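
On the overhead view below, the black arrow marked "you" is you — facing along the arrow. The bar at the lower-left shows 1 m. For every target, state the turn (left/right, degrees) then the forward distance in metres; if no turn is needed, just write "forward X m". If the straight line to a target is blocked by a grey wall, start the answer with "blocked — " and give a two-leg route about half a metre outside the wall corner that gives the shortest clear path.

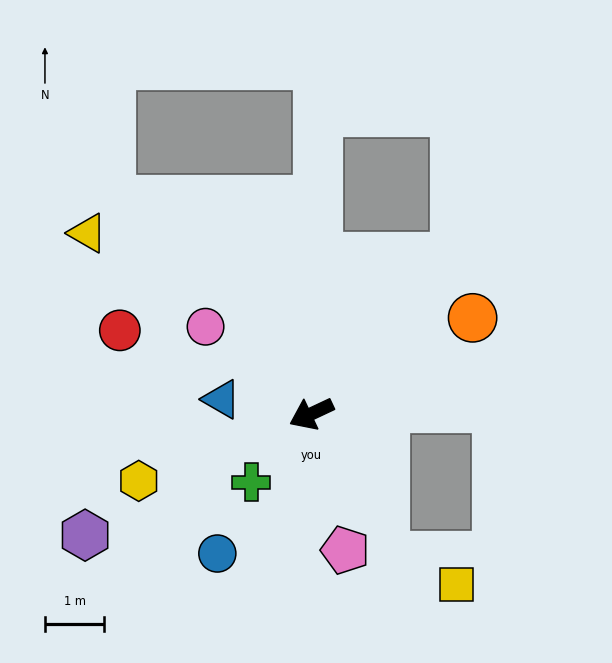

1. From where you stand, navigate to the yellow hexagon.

turn right 4°, forward 3.1 m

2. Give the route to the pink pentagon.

turn left 79°, forward 2.4 m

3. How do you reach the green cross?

turn left 24°, forward 1.5 m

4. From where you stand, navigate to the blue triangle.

turn right 34°, forward 1.5 m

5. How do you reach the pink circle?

turn right 65°, forward 2.3 m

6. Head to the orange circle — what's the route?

turn right 174°, forward 3.2 m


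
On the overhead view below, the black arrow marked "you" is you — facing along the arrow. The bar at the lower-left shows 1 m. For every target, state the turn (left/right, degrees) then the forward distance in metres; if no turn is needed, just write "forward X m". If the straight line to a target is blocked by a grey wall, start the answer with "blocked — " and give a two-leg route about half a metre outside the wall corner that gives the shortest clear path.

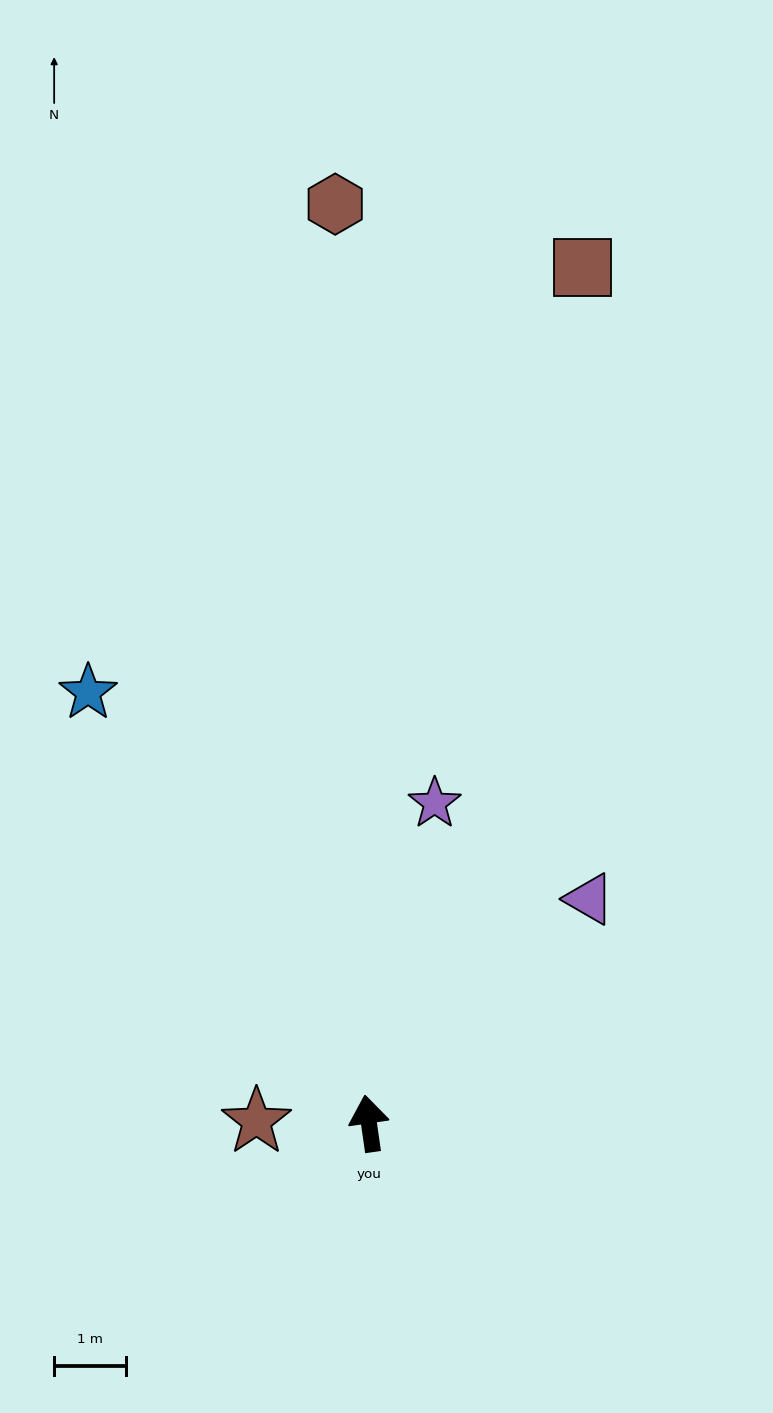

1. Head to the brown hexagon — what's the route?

turn right 6°, forward 12.7 m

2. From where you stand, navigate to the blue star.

turn left 25°, forward 7.1 m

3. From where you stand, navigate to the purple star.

turn right 20°, forward 4.5 m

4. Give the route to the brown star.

turn left 81°, forward 1.6 m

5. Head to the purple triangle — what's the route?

turn right 53°, forward 4.4 m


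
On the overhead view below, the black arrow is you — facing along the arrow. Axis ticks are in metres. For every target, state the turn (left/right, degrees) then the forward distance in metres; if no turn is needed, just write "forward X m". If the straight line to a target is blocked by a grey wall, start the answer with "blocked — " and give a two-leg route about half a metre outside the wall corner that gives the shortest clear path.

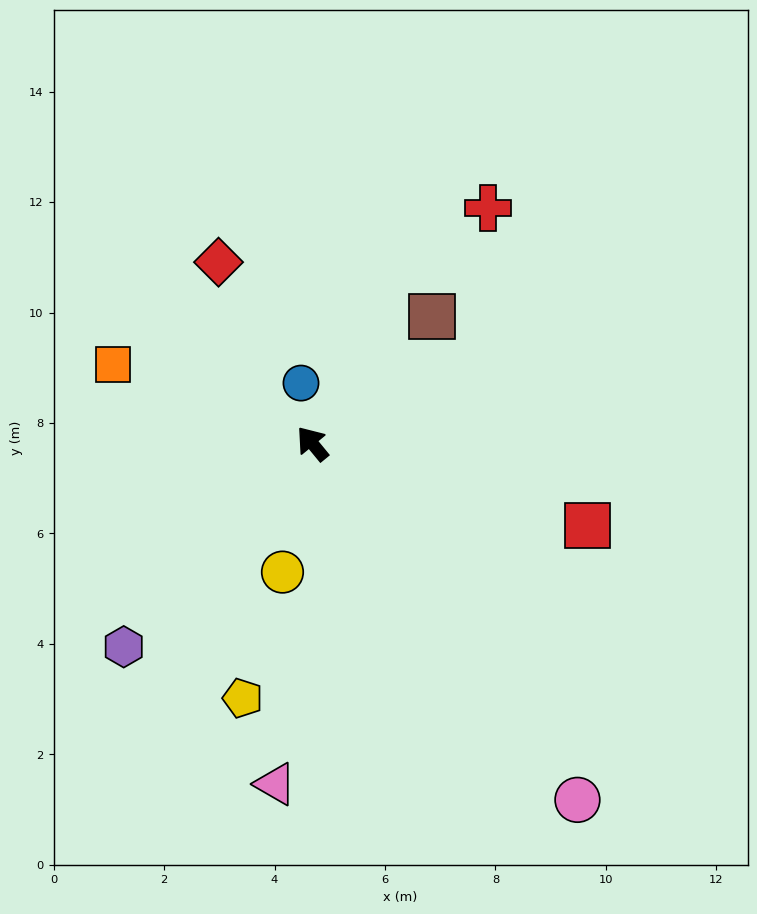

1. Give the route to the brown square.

turn right 83°, forward 3.2 m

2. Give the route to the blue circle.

turn right 29°, forward 1.1 m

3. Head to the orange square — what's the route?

turn left 29°, forward 3.9 m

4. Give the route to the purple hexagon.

turn left 98°, forward 5.0 m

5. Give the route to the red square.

turn right 146°, forward 5.2 m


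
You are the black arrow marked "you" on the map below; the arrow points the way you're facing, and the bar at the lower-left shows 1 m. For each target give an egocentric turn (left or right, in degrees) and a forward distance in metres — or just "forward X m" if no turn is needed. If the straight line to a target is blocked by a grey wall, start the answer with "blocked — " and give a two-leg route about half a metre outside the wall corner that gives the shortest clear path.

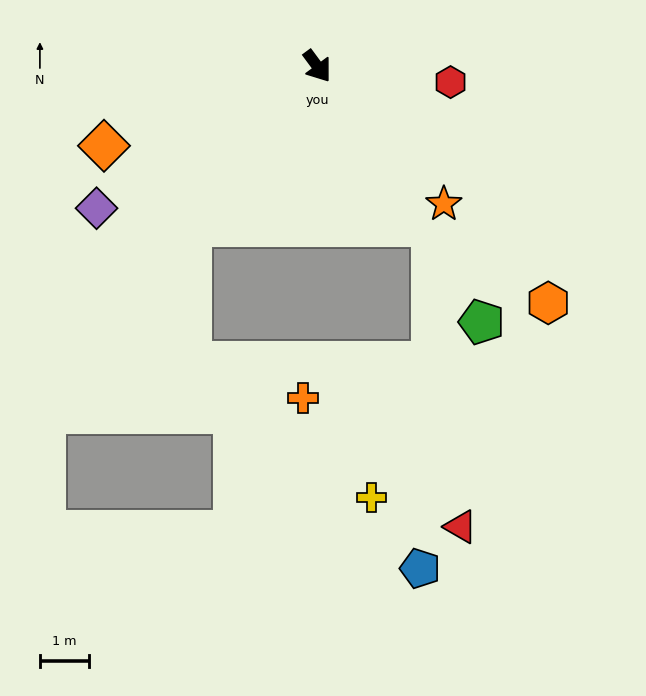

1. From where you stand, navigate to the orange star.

turn left 6°, forward 3.8 m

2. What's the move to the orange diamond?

turn right 106°, forward 4.6 m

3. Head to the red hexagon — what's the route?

turn left 47°, forward 2.7 m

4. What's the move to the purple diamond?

turn right 94°, forward 5.3 m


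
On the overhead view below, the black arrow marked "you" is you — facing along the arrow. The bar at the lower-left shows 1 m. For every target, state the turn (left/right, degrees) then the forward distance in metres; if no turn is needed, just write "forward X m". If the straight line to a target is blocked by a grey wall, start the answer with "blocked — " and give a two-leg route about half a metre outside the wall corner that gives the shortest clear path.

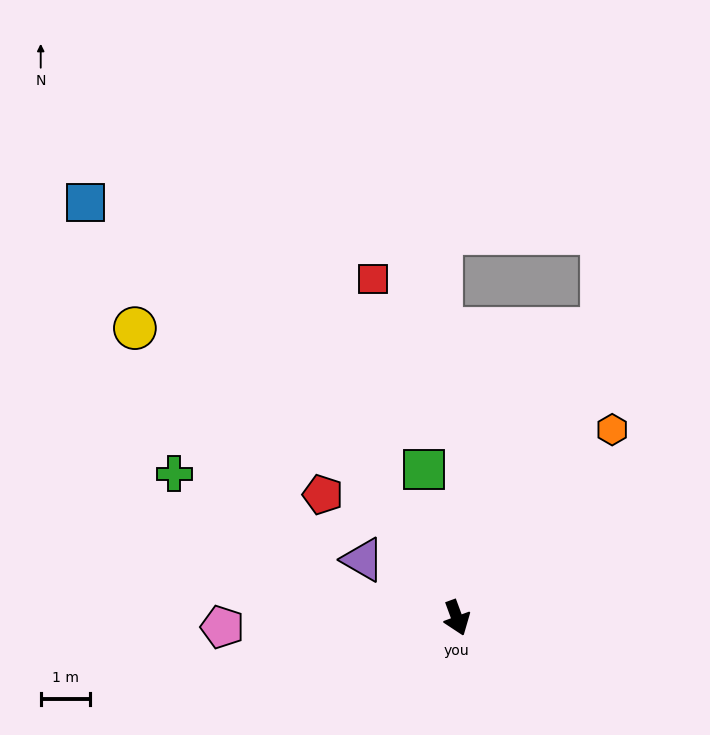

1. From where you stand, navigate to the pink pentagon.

turn right 108°, forward 4.8 m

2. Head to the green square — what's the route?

turn left 172°, forward 3.1 m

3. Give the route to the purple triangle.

turn right 142°, forward 2.2 m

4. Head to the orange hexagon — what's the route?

turn left 120°, forward 5.0 m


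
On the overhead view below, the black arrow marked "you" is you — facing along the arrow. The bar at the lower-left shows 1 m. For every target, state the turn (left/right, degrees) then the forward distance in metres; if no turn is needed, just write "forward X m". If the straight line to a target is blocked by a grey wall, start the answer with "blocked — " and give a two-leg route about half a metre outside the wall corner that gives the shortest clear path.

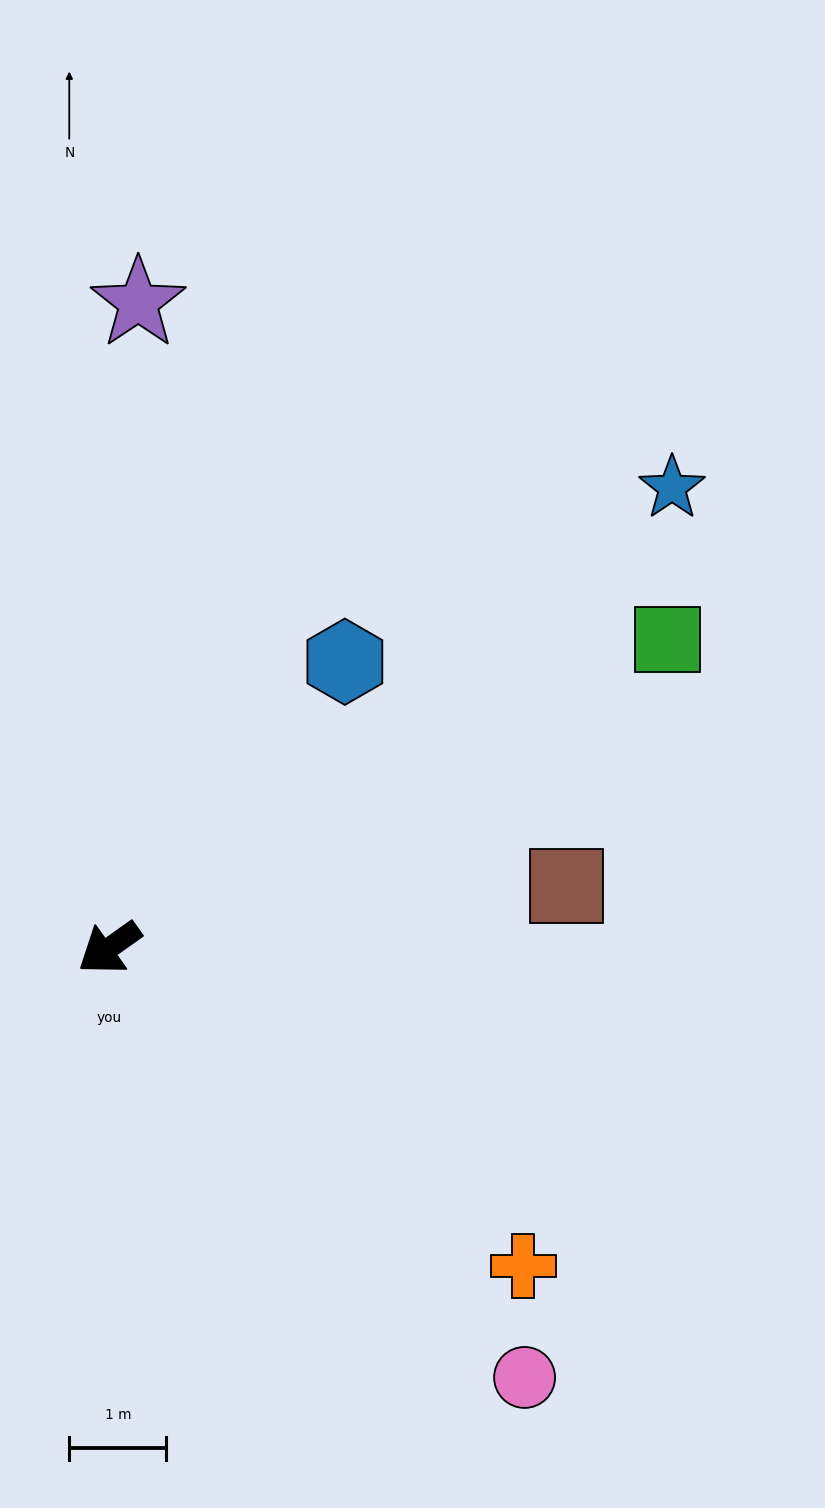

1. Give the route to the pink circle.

turn left 99°, forward 6.1 m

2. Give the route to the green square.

turn left 173°, forward 6.6 m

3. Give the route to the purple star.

turn right 128°, forward 6.6 m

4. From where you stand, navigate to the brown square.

turn left 152°, forward 4.8 m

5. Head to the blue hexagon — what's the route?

turn right 165°, forward 3.8 m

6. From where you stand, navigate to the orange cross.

turn left 107°, forward 5.4 m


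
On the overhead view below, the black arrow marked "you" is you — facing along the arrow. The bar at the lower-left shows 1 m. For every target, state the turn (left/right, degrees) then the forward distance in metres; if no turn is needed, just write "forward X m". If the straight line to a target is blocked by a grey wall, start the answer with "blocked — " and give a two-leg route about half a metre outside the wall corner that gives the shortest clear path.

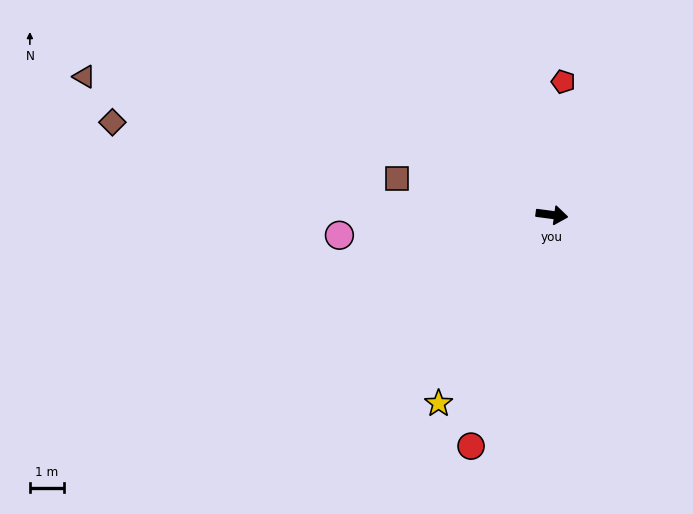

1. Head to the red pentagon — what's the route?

turn left 93°, forward 4.0 m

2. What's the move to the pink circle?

turn right 167°, forward 6.3 m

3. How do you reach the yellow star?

turn right 114°, forward 6.5 m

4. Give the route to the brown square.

turn left 174°, forward 4.7 m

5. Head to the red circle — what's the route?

turn right 102°, forward 7.2 m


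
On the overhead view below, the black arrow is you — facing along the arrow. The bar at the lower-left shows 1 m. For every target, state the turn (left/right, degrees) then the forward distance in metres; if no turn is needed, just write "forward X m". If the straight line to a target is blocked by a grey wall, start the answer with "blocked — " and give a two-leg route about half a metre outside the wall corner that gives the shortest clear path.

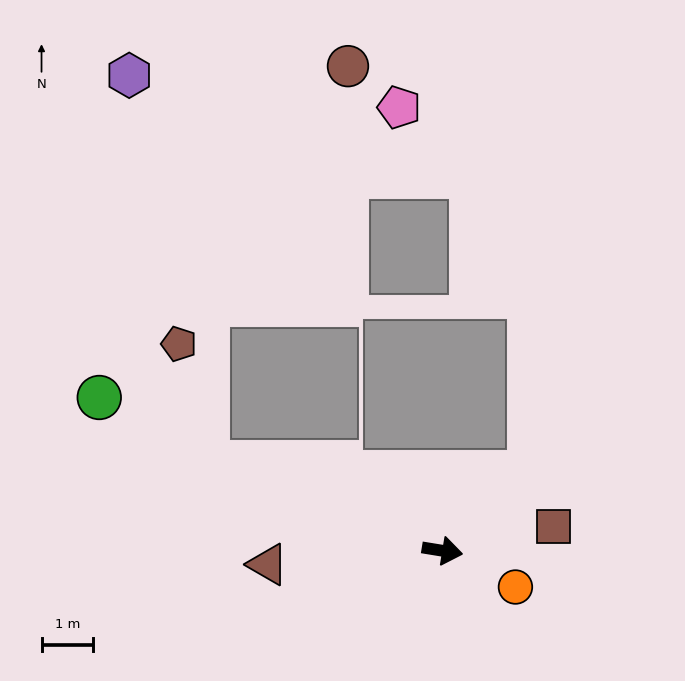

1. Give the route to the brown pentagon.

blocked — turn left 169°, forward 4.9 m, then turn right 56°, forward 2.4 m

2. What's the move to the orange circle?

turn right 17°, forward 1.6 m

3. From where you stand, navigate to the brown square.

turn left 21°, forward 2.2 m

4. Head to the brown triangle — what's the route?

turn right 166°, forward 3.4 m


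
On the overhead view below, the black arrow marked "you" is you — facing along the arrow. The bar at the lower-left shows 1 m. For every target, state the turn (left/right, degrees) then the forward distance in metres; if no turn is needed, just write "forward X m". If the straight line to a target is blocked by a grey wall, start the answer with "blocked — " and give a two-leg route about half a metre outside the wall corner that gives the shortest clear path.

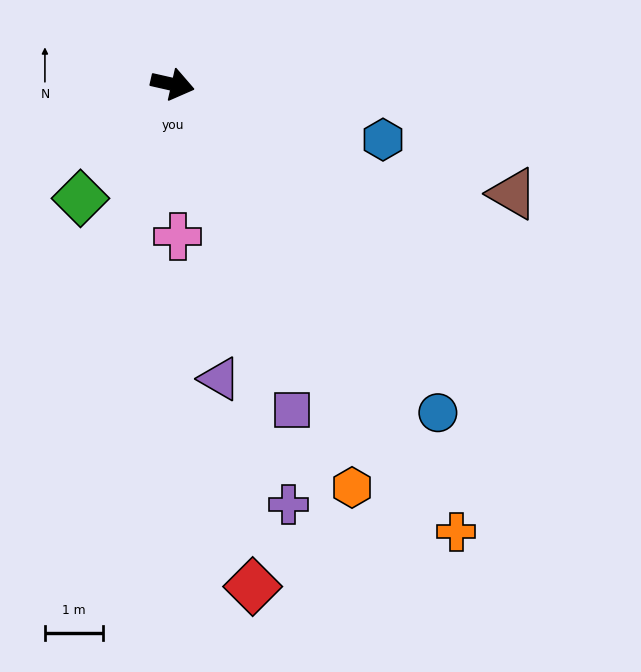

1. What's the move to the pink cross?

turn right 75°, forward 2.6 m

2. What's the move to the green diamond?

turn right 116°, forward 2.5 m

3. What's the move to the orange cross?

turn right 45°, forward 9.0 m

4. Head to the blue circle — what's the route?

turn right 38°, forward 7.2 m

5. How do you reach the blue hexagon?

forward 3.7 m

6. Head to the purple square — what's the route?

turn right 57°, forward 5.9 m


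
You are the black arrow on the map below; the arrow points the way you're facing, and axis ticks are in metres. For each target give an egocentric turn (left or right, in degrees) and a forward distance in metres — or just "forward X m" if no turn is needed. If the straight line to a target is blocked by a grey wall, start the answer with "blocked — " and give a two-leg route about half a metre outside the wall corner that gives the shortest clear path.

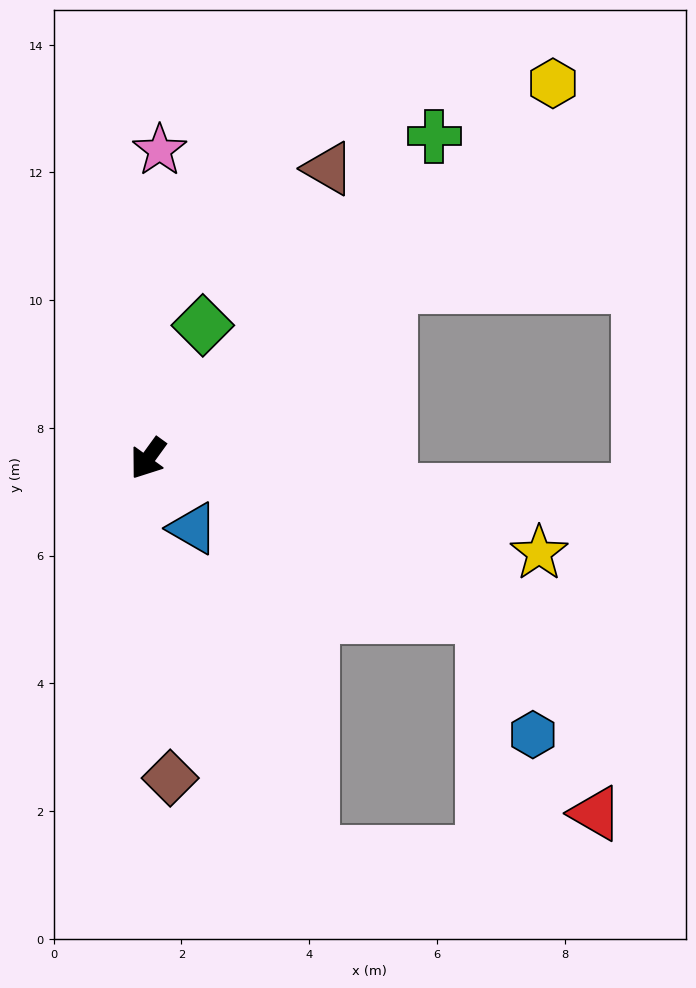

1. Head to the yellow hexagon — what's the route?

turn left 169°, forward 8.6 m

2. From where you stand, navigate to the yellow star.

turn left 112°, forward 6.3 m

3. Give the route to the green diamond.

turn right 166°, forward 2.3 m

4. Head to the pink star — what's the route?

turn right 146°, forward 4.8 m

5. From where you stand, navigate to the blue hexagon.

blocked — turn left 101°, forward 5.8 m, then turn right 42°, forward 2.0 m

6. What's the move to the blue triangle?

turn left 69°, forward 1.3 m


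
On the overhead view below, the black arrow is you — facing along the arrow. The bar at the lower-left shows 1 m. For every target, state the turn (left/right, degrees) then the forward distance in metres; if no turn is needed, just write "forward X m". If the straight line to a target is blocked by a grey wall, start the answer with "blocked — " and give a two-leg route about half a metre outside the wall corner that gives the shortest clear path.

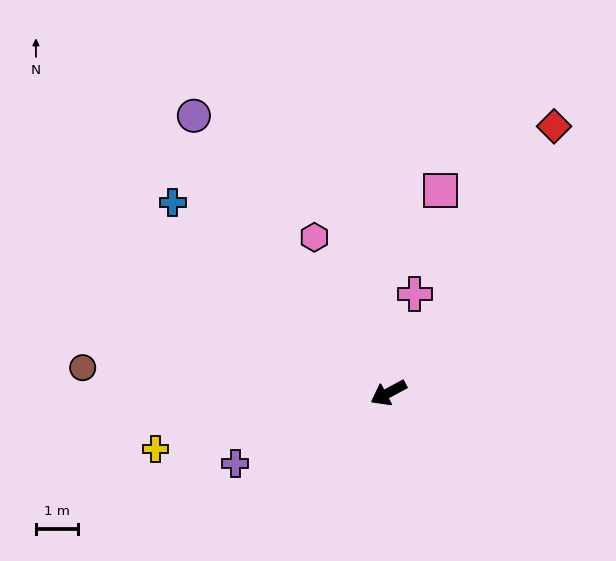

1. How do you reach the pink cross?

turn right 133°, forward 2.4 m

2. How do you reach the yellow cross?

turn right 15°, forward 5.7 m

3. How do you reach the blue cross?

turn right 70°, forward 6.9 m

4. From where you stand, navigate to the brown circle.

turn right 33°, forward 7.3 m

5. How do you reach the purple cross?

turn right 3°, forward 4.0 m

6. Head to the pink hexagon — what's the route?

turn right 93°, forward 4.1 m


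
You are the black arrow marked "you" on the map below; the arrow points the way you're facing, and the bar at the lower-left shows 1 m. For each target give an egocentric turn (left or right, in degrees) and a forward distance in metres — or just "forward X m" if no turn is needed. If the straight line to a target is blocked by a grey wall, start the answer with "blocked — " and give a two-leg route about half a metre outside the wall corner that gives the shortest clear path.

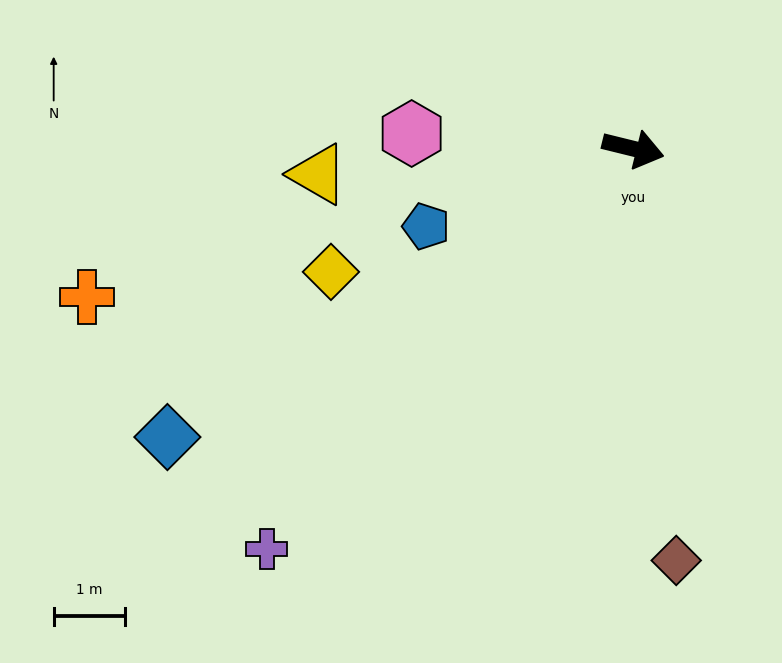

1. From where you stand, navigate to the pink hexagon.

turn right 170°, forward 3.1 m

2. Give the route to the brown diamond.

turn right 70°, forward 5.8 m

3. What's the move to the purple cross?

turn right 119°, forward 7.6 m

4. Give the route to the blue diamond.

turn right 134°, forward 7.7 m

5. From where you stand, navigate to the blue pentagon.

turn right 146°, forward 3.1 m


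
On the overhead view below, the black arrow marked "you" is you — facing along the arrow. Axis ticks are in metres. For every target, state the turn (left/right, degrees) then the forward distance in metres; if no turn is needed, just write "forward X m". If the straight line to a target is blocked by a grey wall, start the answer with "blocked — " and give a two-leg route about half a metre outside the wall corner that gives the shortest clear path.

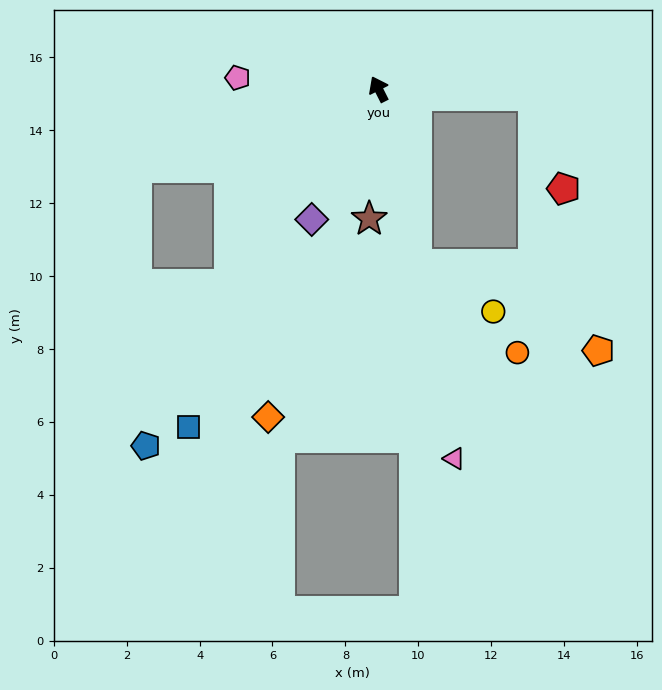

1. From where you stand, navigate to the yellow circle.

blocked — turn left 165°, forward 4.9 m, then turn left 47°, forward 2.5 m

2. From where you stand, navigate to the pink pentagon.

turn left 59°, forward 3.9 m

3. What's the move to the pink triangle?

turn left 165°, forward 10.3 m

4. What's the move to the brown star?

turn left 149°, forward 3.6 m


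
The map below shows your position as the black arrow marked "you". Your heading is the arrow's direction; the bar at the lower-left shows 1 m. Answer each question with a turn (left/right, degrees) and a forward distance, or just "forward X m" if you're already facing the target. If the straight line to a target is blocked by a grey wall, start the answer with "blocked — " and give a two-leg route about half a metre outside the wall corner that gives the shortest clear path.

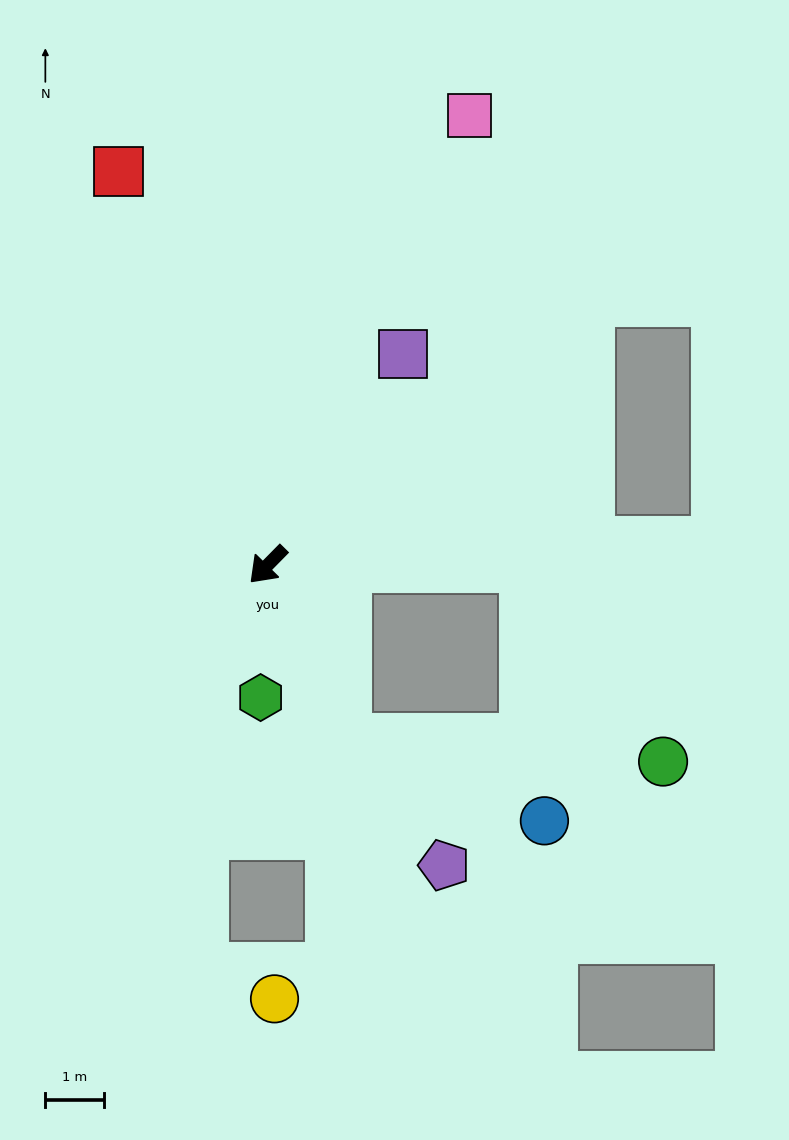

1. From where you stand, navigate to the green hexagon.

turn left 41°, forward 2.3 m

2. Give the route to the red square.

turn right 115°, forward 7.2 m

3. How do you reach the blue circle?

blocked — turn left 69°, forward 3.3 m, then turn left 43°, forward 3.7 m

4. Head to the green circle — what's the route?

blocked — turn left 134°, forward 4.4 m, then turn right 54°, forward 4.1 m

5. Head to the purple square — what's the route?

turn right 168°, forward 4.3 m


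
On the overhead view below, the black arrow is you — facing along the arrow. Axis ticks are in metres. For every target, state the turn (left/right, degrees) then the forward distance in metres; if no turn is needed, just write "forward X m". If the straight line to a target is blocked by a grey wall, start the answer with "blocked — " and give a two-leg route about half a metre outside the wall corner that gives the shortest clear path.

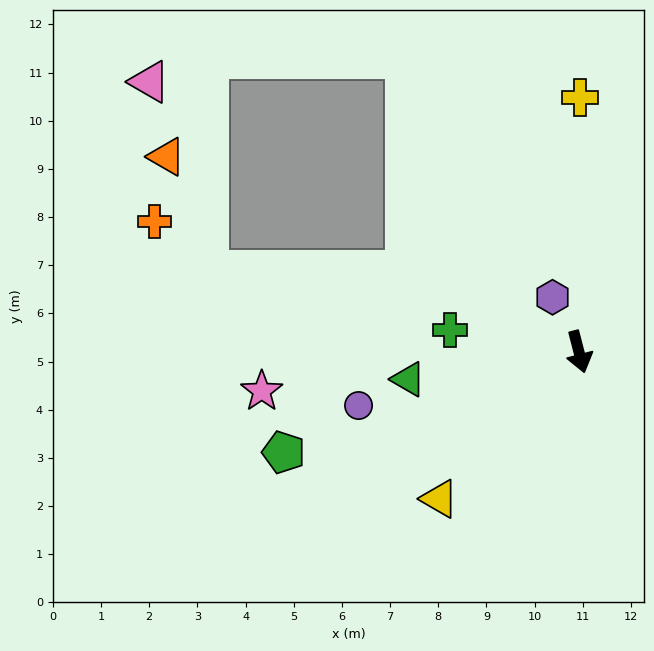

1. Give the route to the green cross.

turn right 114°, forward 2.7 m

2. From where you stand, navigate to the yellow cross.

turn left 165°, forward 5.3 m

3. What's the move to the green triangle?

turn right 95°, forward 3.6 m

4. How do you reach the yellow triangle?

turn right 58°, forward 4.2 m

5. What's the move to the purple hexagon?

turn right 169°, forward 1.3 m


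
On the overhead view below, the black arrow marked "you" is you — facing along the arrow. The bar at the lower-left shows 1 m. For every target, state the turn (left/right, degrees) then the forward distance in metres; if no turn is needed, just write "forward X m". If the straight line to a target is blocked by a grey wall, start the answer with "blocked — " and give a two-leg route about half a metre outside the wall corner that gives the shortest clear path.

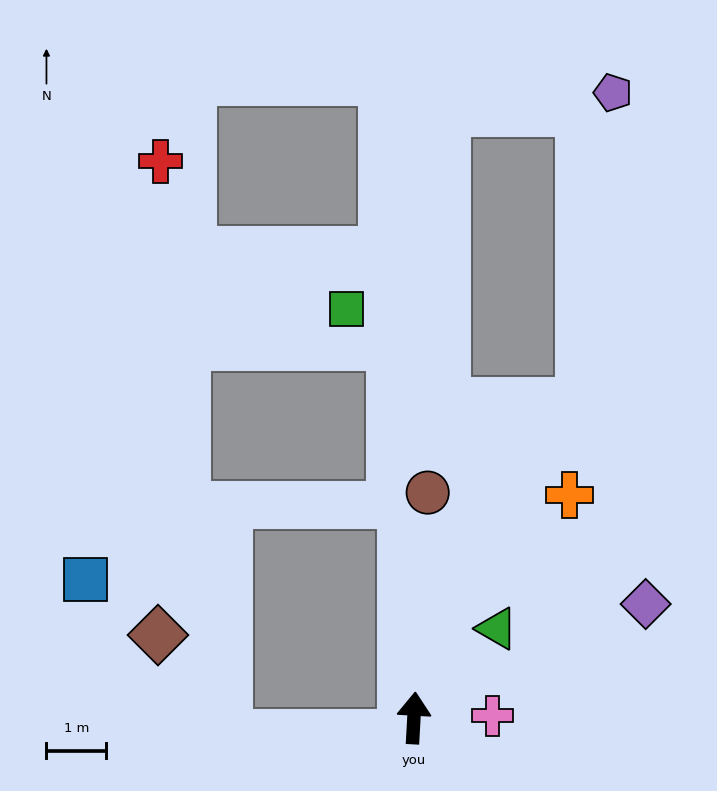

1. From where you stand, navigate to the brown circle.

forward 3.8 m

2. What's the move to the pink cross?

turn right 85°, forward 1.3 m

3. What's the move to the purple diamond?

turn right 61°, forward 4.3 m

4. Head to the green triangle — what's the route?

turn right 40°, forward 2.0 m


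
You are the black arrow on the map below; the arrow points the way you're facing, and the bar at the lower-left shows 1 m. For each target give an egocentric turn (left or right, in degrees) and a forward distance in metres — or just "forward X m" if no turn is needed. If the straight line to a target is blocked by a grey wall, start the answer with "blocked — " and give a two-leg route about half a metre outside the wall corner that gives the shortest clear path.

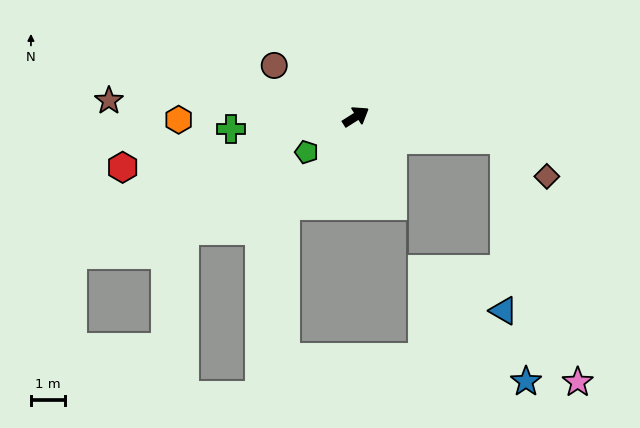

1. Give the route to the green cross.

turn left 153°, forward 3.7 m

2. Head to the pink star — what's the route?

blocked — turn right 41°, forward 4.4 m, then turn right 64°, forward 7.5 m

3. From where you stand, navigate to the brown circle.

turn left 116°, forward 2.8 m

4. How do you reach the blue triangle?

blocked — turn right 41°, forward 4.4 m, then turn right 81°, forward 5.0 m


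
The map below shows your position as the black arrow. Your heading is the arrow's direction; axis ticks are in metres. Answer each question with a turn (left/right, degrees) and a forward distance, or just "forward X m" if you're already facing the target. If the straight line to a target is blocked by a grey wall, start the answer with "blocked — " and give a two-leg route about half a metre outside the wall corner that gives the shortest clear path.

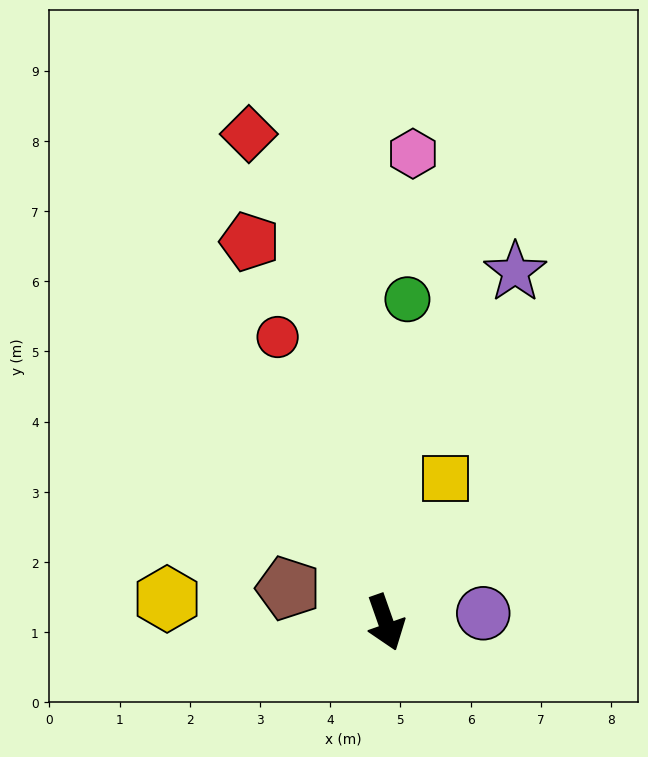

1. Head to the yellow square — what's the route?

turn left 138°, forward 2.2 m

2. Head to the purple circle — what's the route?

turn left 76°, forward 1.4 m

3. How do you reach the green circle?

turn left 157°, forward 4.6 m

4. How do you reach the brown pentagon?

turn right 129°, forward 1.5 m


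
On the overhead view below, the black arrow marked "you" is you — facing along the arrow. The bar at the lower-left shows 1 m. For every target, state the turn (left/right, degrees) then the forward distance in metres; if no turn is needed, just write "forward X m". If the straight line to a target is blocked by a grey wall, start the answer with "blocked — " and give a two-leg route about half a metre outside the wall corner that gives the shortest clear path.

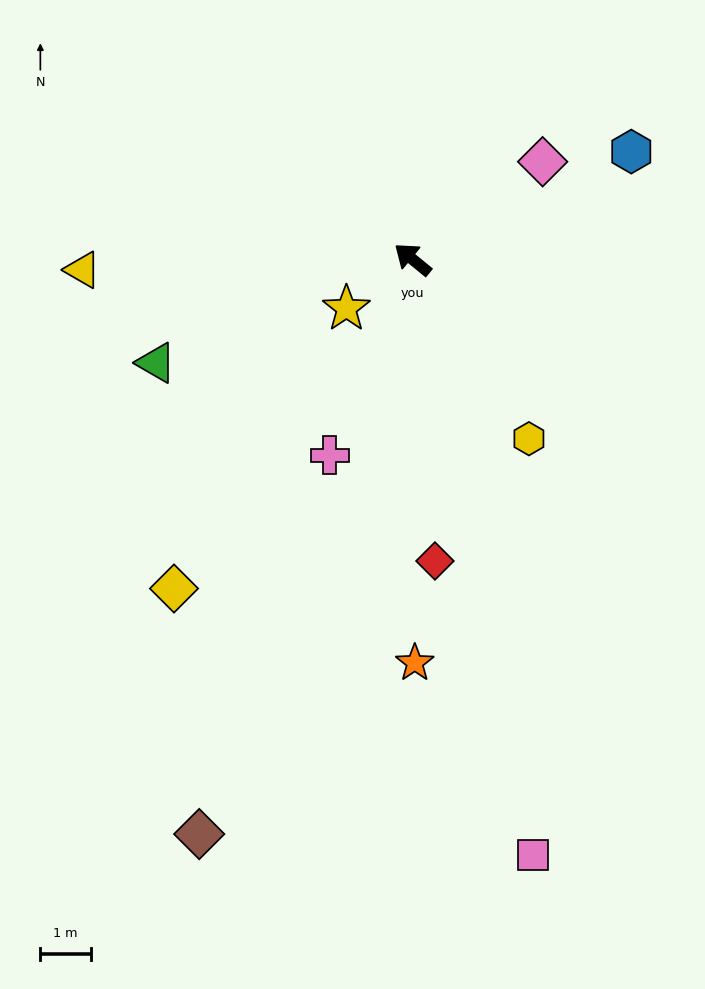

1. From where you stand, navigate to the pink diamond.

turn right 104°, forward 3.2 m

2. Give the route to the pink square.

turn left 141°, forward 12.1 m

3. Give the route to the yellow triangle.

turn left 41°, forward 6.6 m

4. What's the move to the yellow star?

turn left 76°, forward 1.6 m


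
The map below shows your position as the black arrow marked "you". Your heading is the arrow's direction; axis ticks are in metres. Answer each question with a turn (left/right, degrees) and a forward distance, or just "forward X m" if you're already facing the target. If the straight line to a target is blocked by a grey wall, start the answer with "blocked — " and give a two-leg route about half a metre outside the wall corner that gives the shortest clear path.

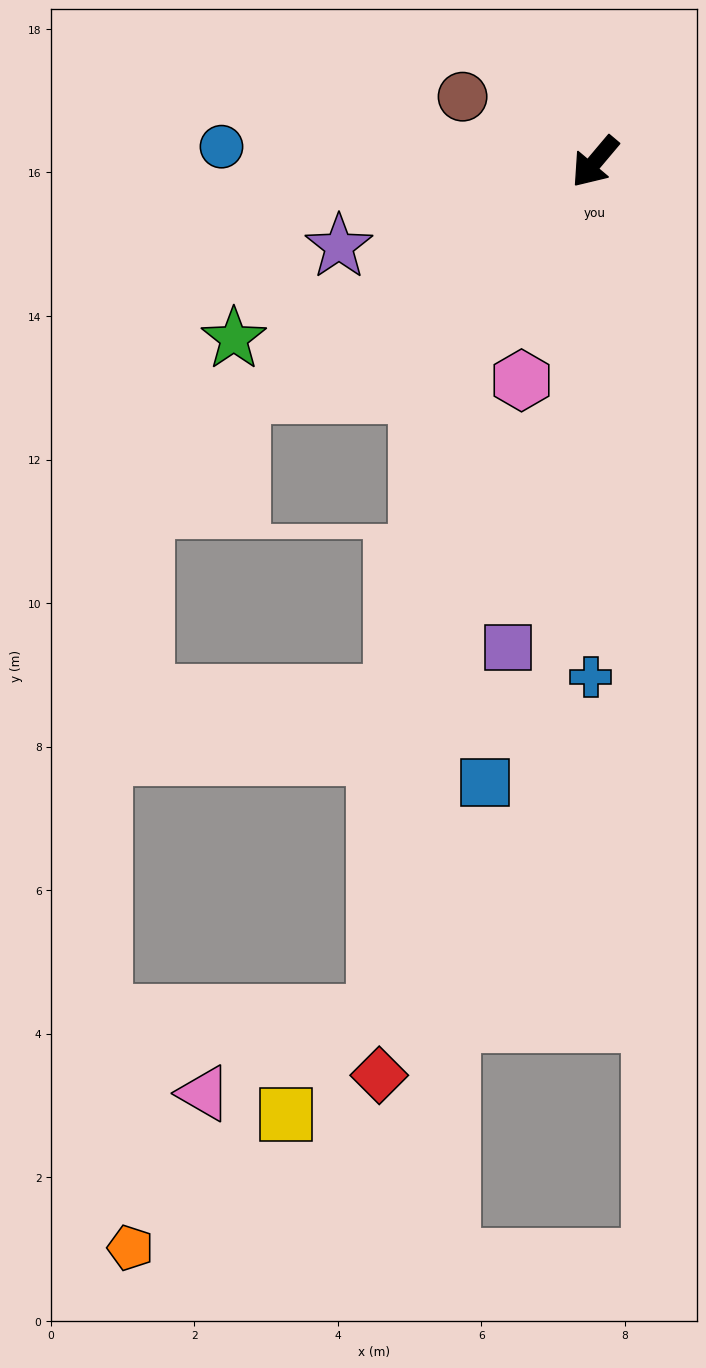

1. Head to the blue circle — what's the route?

turn right 52°, forward 5.2 m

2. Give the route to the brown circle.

turn right 76°, forward 2.1 m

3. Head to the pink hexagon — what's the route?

turn left 22°, forward 3.2 m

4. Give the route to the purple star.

turn right 32°, forward 3.8 m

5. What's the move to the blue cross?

turn left 40°, forward 7.2 m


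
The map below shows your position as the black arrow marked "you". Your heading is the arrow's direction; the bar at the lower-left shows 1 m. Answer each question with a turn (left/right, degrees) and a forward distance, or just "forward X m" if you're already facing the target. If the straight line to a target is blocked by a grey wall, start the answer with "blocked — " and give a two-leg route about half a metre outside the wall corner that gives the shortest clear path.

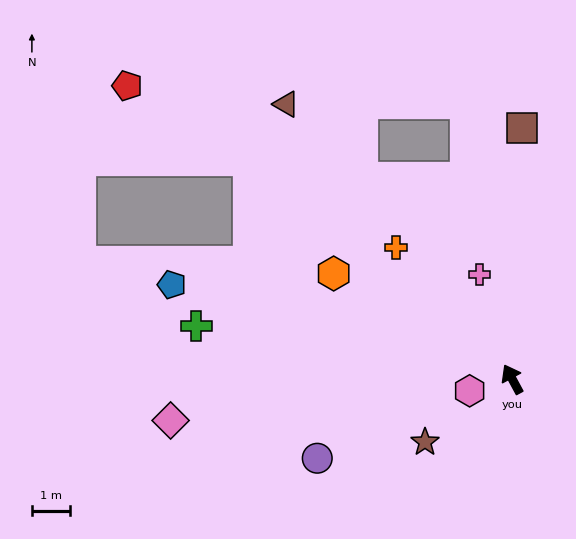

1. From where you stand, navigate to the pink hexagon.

turn left 77°, forward 1.2 m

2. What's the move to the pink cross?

turn right 11°, forward 2.9 m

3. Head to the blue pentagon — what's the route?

turn left 46°, forward 9.3 m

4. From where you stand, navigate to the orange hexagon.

turn left 31°, forward 5.5 m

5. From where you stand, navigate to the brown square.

turn right 31°, forward 6.6 m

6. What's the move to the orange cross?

turn left 13°, forward 4.6 m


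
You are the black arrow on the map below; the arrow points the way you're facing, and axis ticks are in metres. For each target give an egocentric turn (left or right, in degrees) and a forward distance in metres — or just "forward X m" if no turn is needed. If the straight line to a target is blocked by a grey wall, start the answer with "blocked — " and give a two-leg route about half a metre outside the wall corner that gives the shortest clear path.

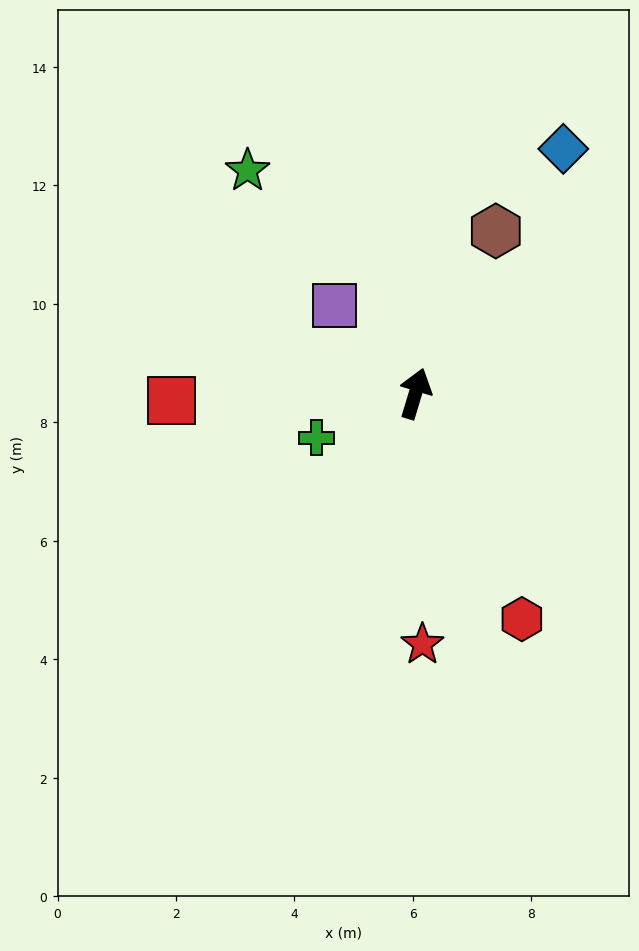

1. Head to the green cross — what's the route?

turn left 131°, forward 1.8 m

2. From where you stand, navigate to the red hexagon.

turn right 138°, forward 4.2 m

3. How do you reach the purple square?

turn left 59°, forward 2.0 m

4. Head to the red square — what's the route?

turn left 108°, forward 4.1 m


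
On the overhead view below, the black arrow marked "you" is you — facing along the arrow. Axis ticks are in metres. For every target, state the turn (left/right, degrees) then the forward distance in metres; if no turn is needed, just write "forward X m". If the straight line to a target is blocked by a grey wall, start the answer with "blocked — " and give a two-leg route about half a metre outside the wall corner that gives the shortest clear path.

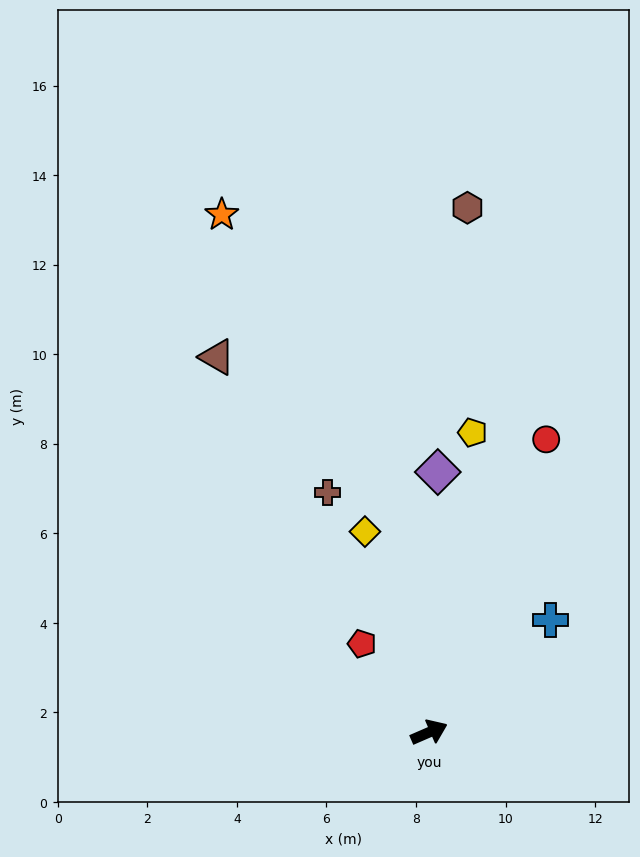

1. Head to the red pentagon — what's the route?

turn left 104°, forward 2.5 m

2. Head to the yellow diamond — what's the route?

turn left 84°, forward 4.7 m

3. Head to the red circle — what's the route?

turn left 45°, forward 7.0 m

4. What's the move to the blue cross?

turn left 19°, forward 3.7 m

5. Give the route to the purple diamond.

turn left 65°, forward 5.8 m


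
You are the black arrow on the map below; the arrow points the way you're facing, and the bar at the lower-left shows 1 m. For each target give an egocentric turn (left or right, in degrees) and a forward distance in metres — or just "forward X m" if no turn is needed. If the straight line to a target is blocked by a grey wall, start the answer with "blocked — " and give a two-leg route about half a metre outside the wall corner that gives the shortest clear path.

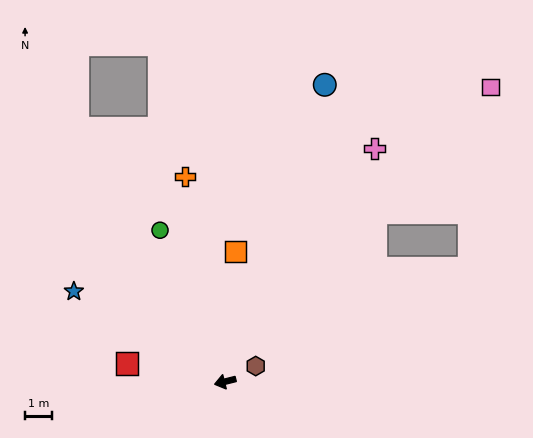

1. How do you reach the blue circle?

turn right 123°, forward 11.6 m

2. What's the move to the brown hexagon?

turn right 167°, forward 1.3 m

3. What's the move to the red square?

turn right 25°, forward 3.7 m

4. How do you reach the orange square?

turn right 109°, forward 4.8 m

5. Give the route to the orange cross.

turn right 93°, forward 7.8 m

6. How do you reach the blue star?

turn right 45°, forward 6.5 m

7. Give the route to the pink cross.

turn right 137°, forward 10.3 m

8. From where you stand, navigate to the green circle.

turn right 81°, forward 6.1 m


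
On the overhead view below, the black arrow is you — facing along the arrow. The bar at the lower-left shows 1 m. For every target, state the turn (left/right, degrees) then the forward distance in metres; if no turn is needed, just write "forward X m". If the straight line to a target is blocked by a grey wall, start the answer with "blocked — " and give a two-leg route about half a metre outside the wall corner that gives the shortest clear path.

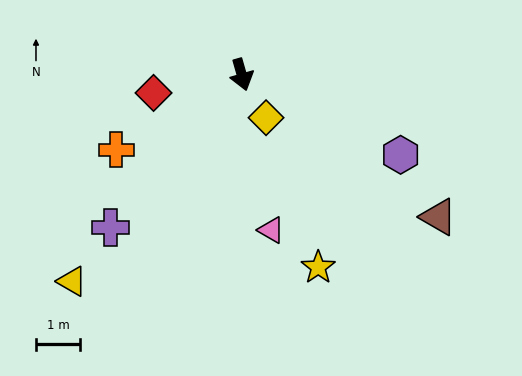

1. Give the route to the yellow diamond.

turn left 14°, forward 1.1 m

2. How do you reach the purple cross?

turn right 57°, forward 4.5 m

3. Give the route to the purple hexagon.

turn left 47°, forward 4.0 m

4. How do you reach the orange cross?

turn right 75°, forward 3.3 m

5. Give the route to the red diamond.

turn right 94°, forward 2.0 m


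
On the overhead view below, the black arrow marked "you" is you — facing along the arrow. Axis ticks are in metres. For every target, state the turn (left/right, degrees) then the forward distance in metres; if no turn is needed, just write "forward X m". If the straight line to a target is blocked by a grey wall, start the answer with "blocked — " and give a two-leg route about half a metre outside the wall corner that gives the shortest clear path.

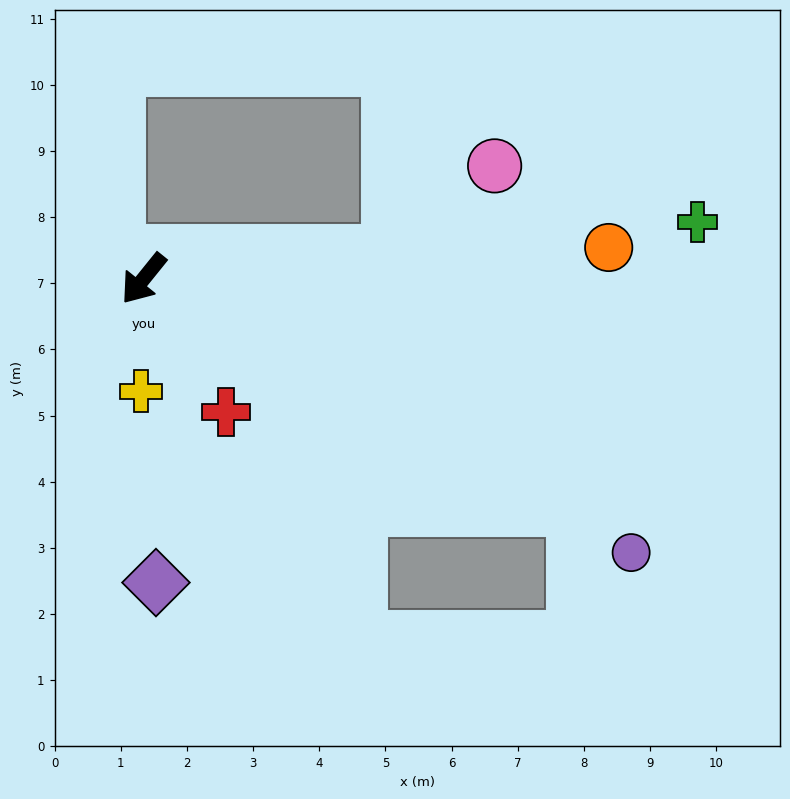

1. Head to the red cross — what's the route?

turn left 71°, forward 2.4 m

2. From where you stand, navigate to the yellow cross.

turn left 38°, forward 1.7 m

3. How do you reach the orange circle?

turn left 133°, forward 7.0 m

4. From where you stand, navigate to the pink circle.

blocked — turn left 135°, forward 3.7 m, then turn left 34°, forward 2.1 m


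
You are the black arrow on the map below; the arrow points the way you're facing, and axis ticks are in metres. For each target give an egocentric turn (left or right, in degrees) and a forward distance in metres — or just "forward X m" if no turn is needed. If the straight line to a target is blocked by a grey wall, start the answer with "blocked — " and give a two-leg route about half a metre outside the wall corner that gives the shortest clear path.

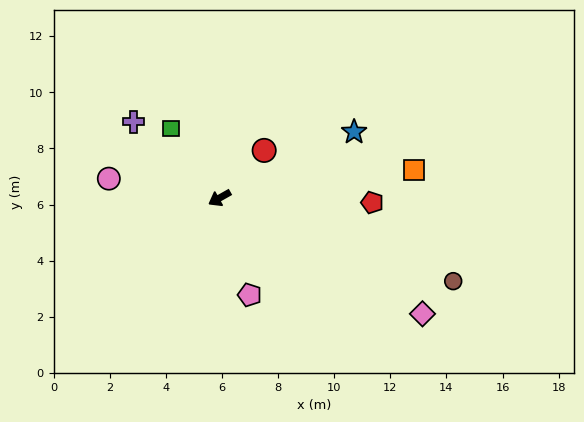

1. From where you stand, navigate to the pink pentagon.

turn left 78°, forward 3.6 m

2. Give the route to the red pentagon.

turn left 149°, forward 5.4 m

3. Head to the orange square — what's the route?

turn left 159°, forward 7.0 m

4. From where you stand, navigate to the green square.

turn right 84°, forward 3.0 m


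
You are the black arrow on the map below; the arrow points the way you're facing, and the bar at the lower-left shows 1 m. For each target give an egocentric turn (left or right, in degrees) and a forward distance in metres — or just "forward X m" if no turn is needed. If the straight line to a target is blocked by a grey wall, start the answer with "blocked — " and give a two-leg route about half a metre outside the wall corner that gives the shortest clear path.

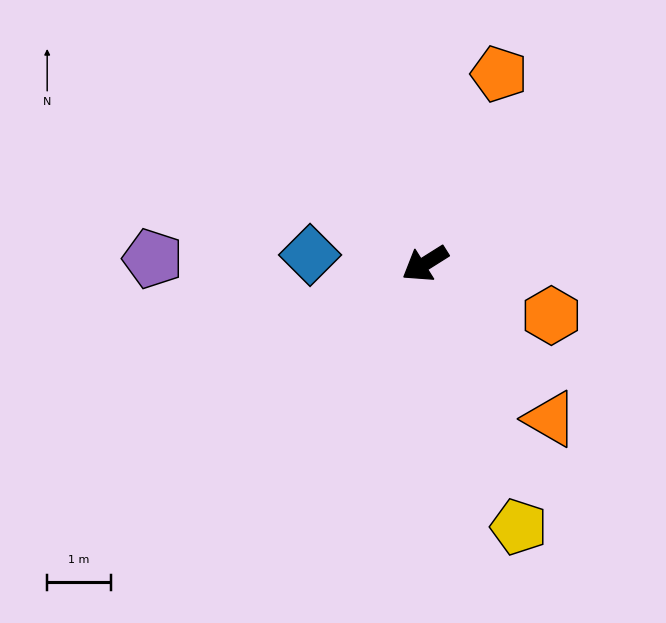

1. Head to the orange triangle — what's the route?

turn left 97°, forward 3.1 m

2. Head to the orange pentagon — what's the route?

turn right 144°, forward 3.2 m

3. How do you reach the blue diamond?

turn right 37°, forward 1.8 m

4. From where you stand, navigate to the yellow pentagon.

turn left 77°, forward 4.4 m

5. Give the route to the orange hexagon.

turn left 126°, forward 2.1 m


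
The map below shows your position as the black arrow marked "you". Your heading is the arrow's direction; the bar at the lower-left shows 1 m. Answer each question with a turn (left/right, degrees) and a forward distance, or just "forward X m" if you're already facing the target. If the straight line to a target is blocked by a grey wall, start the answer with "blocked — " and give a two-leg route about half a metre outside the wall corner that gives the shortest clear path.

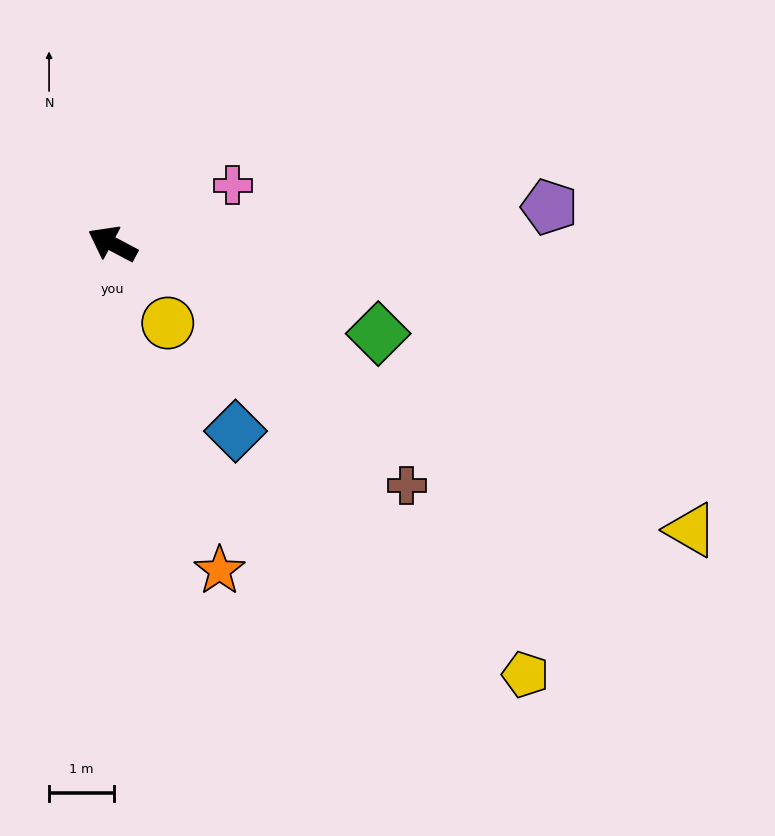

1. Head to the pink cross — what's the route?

turn right 126°, forward 2.1 m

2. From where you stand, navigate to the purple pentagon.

turn right 147°, forward 6.8 m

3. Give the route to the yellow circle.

turn left 153°, forward 1.5 m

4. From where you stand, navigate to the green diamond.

turn right 171°, forward 4.3 m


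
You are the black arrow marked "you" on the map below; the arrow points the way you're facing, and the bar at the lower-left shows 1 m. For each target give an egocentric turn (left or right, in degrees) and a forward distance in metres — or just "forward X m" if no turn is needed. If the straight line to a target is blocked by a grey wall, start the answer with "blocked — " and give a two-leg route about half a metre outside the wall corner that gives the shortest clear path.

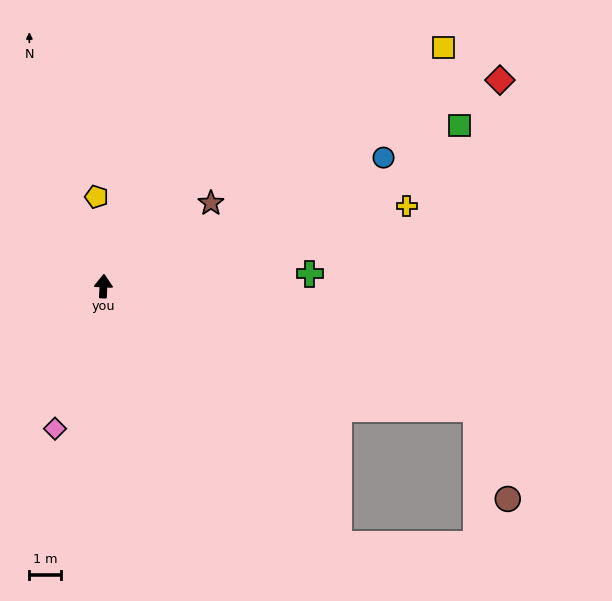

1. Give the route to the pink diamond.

turn left 164°, forward 4.7 m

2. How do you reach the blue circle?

turn right 63°, forward 9.6 m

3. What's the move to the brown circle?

blocked — turn right 105°, forward 12.3 m, then turn right 53°, forward 3.0 m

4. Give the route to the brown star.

turn right 50°, forward 4.2 m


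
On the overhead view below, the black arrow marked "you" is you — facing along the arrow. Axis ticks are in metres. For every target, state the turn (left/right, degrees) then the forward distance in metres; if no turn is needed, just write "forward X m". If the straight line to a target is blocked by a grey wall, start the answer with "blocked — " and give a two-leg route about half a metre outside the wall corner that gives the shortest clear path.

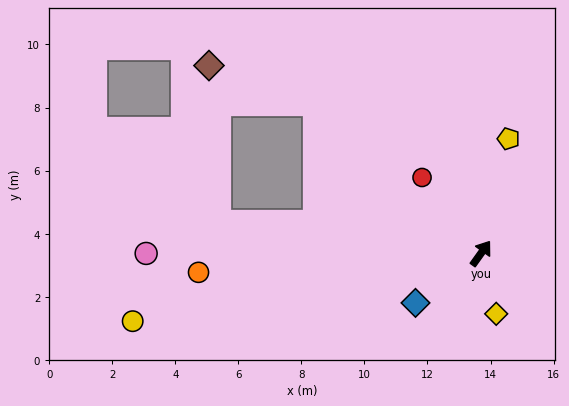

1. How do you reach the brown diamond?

blocked — turn left 83°, forward 7.1 m, then turn left 24°, forward 3.6 m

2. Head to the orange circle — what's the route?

turn left 129°, forward 9.0 m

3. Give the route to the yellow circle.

turn left 137°, forward 11.3 m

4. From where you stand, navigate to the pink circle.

turn left 126°, forward 10.6 m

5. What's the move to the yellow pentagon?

turn left 22°, forward 3.7 m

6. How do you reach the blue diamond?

turn left 163°, forward 2.6 m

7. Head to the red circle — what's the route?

turn left 73°, forward 3.0 m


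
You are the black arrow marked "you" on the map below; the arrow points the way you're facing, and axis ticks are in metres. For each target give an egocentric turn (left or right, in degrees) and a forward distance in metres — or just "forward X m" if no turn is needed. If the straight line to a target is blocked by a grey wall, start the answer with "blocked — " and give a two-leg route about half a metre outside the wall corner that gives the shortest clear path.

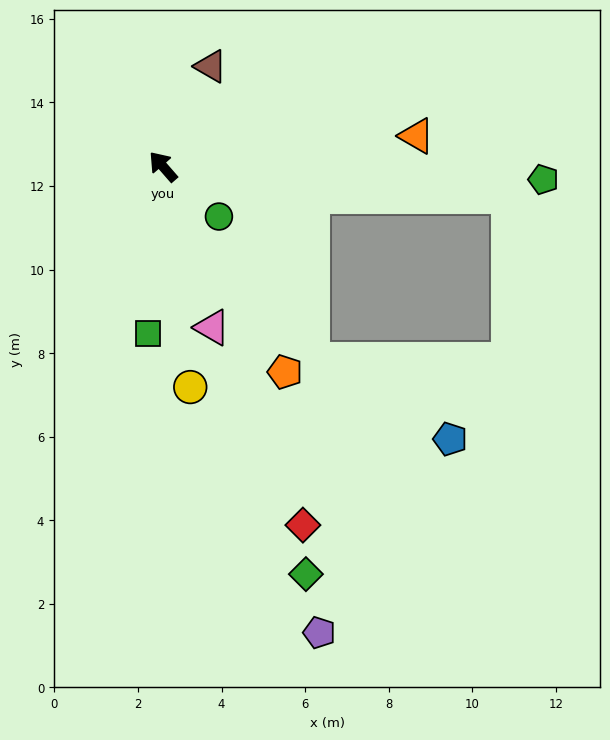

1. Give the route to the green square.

turn left 134°, forward 4.0 m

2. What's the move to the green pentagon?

turn right 133°, forward 9.1 m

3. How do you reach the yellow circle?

turn left 146°, forward 5.3 m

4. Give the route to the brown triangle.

turn right 67°, forward 2.7 m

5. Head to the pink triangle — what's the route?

turn left 156°, forward 4.0 m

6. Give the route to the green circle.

turn right 173°, forward 1.8 m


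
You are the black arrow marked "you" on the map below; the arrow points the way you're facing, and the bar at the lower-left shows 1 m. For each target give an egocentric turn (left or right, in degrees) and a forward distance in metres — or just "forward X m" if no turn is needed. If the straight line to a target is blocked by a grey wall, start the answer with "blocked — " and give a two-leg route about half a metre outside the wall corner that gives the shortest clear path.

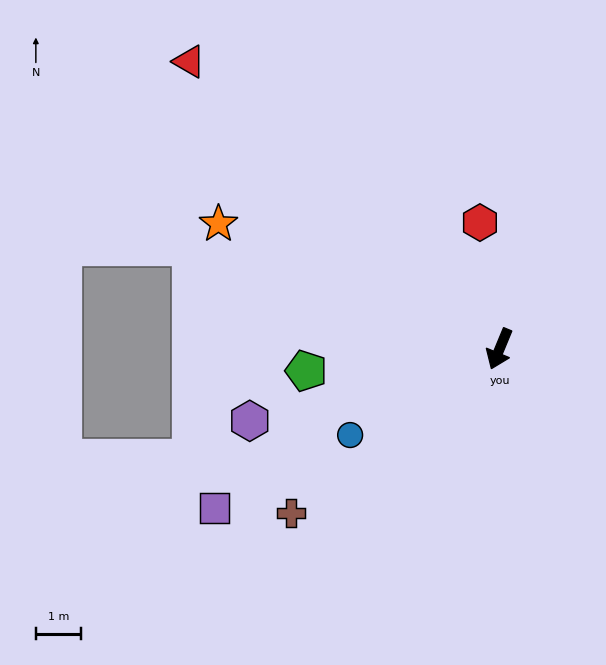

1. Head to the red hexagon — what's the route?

turn right 149°, forward 2.8 m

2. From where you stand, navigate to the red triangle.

turn right 110°, forward 9.4 m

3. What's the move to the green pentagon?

turn right 61°, forward 4.3 m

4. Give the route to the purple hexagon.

turn right 51°, forward 5.8 m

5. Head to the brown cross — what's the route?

turn right 29°, forward 5.9 m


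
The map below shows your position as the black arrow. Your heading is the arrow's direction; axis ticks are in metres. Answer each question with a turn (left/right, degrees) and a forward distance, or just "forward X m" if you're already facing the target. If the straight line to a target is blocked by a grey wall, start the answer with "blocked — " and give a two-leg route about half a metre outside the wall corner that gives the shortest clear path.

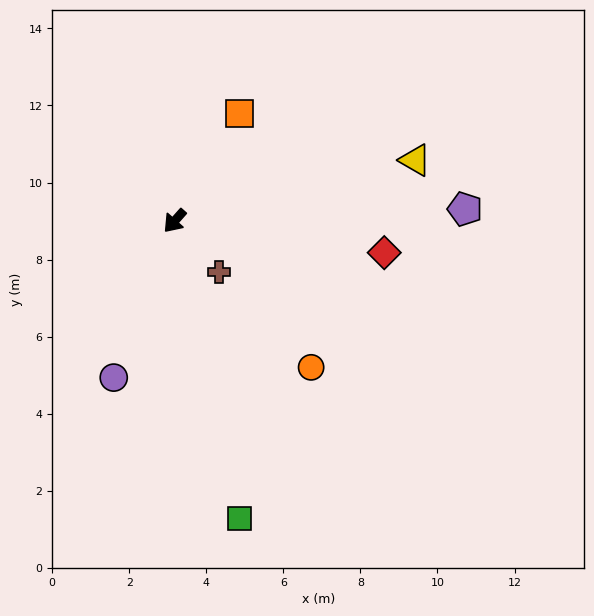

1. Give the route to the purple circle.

turn left 20°, forward 4.4 m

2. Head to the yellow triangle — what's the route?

turn left 146°, forward 6.4 m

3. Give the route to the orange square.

turn right 169°, forward 3.2 m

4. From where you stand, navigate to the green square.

turn left 54°, forward 7.9 m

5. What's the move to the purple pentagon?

turn left 134°, forward 7.5 m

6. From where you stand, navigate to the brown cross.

turn left 83°, forward 1.8 m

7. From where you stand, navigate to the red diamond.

turn left 123°, forward 5.5 m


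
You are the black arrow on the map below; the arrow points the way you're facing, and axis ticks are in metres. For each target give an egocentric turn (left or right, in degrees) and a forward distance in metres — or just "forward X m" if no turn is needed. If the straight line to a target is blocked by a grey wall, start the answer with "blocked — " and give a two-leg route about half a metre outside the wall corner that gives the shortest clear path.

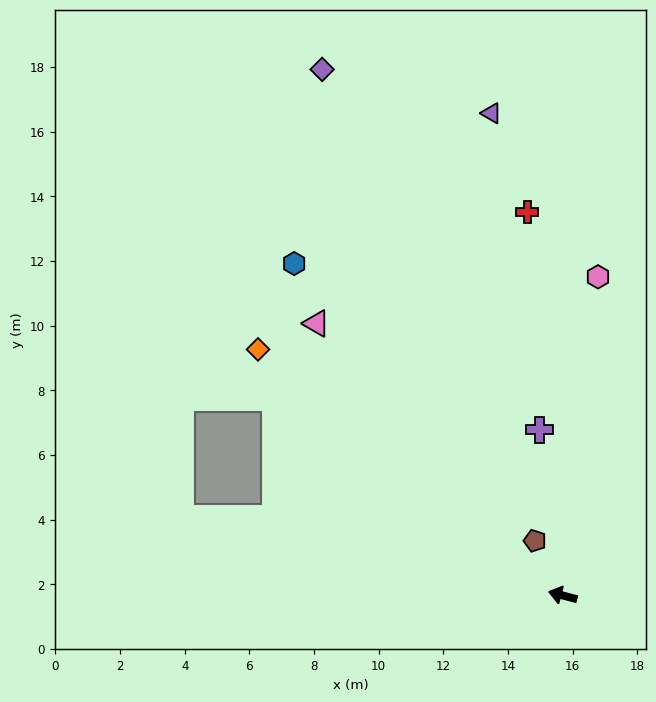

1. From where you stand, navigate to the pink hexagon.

turn right 81°, forward 9.9 m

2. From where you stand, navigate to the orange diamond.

turn right 24°, forward 12.1 m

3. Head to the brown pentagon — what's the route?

turn right 48°, forward 1.9 m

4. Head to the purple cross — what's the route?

turn right 67°, forward 5.2 m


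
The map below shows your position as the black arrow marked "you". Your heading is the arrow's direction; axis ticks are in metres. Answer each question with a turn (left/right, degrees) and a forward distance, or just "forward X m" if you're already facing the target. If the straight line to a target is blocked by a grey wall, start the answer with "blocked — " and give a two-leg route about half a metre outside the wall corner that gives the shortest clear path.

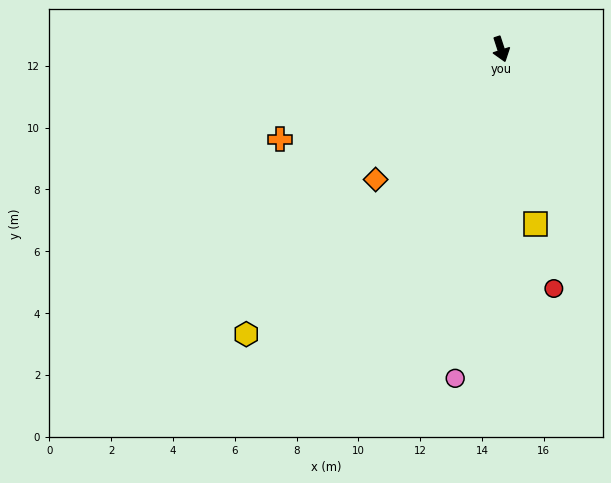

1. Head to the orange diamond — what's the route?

turn right 62°, forward 5.8 m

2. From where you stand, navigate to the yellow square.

turn right 7°, forward 5.8 m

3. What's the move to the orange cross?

turn right 86°, forward 7.7 m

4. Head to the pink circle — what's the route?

turn right 26°, forward 10.8 m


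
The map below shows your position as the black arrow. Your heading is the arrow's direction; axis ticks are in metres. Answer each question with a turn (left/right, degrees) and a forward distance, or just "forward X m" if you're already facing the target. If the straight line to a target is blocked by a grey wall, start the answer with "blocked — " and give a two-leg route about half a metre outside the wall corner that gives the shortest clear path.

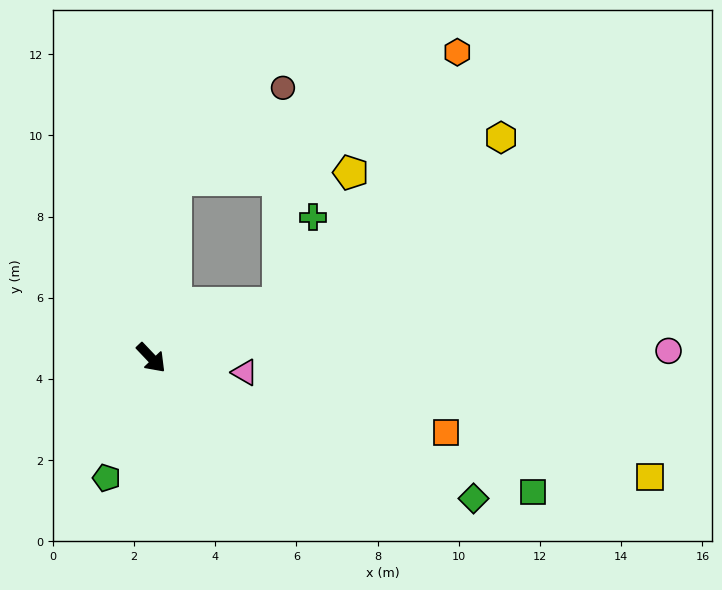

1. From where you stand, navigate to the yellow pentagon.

blocked — turn left 129°, forward 4.4 m, then turn right 80°, forward 4.3 m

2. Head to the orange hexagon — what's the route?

blocked — turn left 129°, forward 4.4 m, then turn right 58°, forward 7.6 m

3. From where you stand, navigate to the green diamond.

turn left 23°, forward 8.7 m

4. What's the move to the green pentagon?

turn right 64°, forward 3.2 m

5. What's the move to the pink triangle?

turn left 38°, forward 2.3 m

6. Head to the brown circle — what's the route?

blocked — turn left 129°, forward 4.4 m, then turn right 42°, forward 3.5 m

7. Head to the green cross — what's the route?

blocked — turn left 69°, forward 3.4 m, then turn left 47°, forward 2.3 m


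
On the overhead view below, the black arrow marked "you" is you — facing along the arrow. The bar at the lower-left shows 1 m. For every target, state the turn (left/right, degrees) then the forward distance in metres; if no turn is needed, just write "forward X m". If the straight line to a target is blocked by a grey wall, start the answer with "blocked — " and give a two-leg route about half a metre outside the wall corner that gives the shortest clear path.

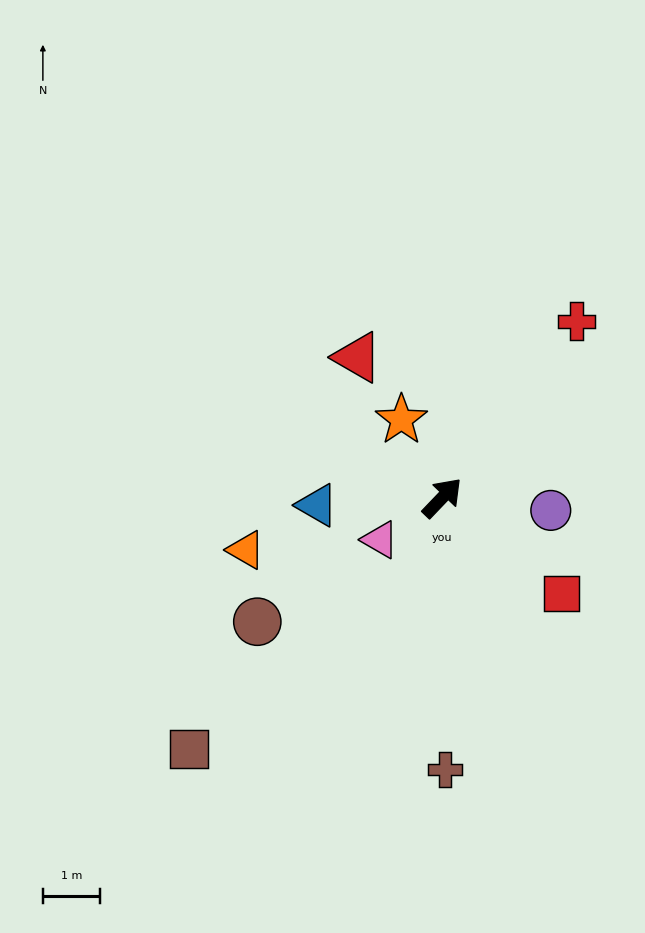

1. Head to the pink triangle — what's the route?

turn left 168°, forward 1.3 m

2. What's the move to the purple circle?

turn right 53°, forward 1.9 m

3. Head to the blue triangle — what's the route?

turn left 137°, forward 2.2 m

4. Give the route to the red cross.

turn left 6°, forward 3.9 m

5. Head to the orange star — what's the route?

turn left 71°, forward 1.6 m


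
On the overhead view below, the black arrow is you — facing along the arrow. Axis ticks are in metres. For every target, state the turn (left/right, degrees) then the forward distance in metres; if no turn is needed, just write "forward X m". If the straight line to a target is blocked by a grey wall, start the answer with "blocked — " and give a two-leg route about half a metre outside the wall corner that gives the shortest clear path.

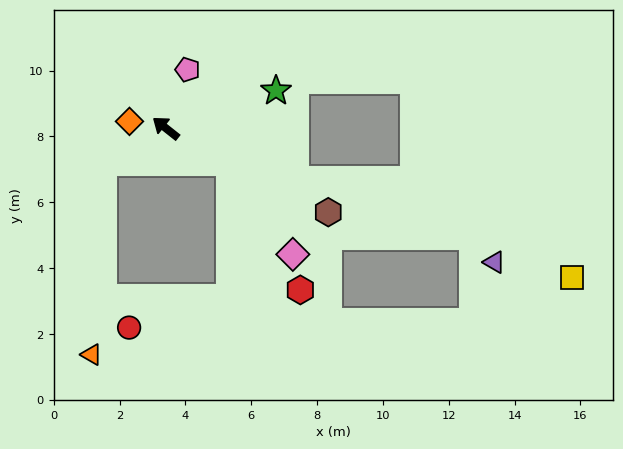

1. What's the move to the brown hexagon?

turn right 169°, forward 5.6 m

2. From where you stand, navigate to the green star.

turn right 123°, forward 3.5 m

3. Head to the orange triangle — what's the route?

blocked — turn left 67°, forward 2.2 m, then turn left 58°, forward 5.8 m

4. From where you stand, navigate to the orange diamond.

turn left 28°, forward 1.1 m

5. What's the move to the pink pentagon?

turn right 72°, forward 1.9 m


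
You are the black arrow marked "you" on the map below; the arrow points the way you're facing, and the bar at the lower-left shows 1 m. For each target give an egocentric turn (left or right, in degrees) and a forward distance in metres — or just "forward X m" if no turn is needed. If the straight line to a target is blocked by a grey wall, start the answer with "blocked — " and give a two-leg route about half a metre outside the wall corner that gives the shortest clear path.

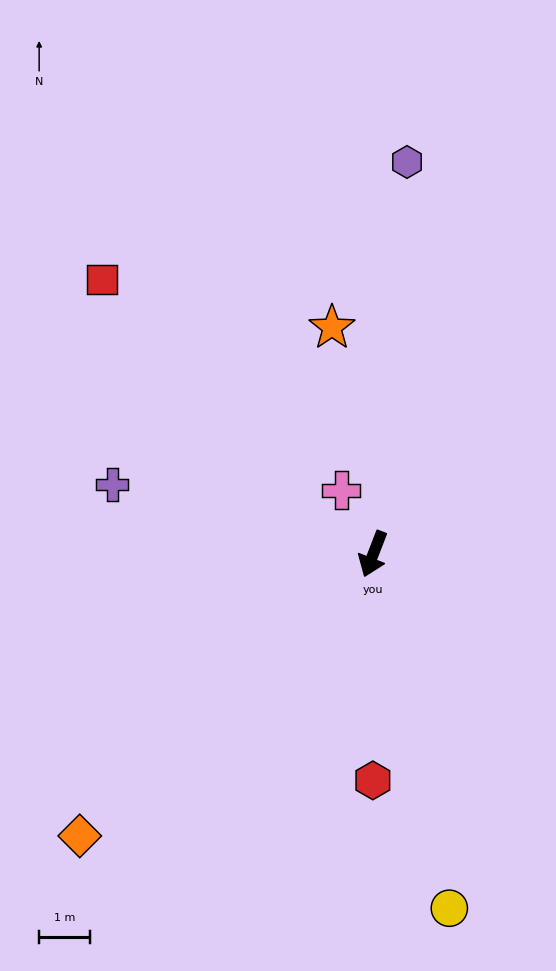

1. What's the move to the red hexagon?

turn left 21°, forward 4.5 m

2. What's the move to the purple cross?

turn right 84°, forward 5.4 m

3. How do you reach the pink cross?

turn right 132°, forward 1.4 m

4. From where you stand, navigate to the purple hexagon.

turn right 164°, forward 7.8 m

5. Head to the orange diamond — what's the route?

turn right 25°, forward 8.1 m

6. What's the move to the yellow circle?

turn left 33°, forward 7.2 m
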